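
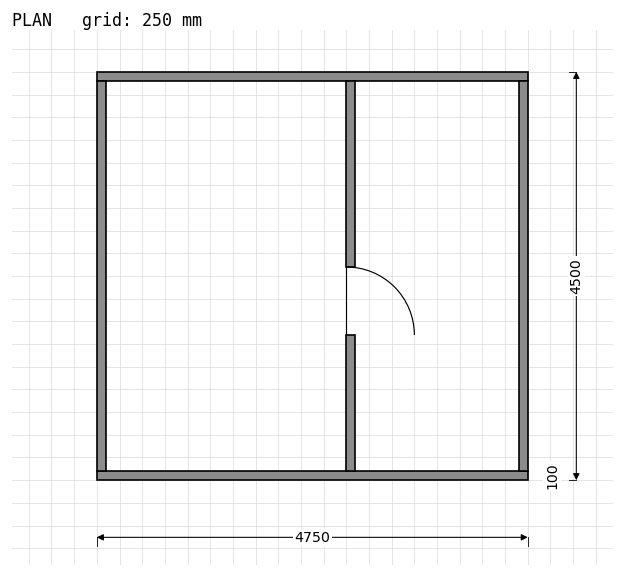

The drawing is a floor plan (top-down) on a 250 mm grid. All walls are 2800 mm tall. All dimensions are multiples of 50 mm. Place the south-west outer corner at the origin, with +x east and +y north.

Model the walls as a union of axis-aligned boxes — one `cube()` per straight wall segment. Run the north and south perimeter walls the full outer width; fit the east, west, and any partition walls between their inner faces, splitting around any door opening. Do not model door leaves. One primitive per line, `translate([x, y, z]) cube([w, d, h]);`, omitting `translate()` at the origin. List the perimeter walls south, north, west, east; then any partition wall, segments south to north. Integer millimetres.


cube([4750, 100, 2800]);
translate([0, 4400, 0]) cube([4750, 100, 2800]);
translate([0, 100, 0]) cube([100, 4300, 2800]);
translate([4650, 100, 0]) cube([100, 4300, 2800]);
translate([2750, 100, 0]) cube([100, 1500, 2800]);
translate([2750, 2350, 0]) cube([100, 2050, 2800]);


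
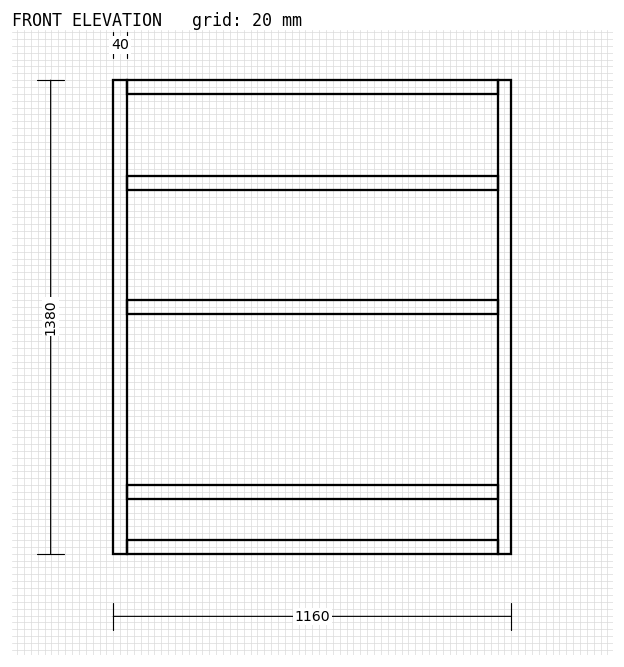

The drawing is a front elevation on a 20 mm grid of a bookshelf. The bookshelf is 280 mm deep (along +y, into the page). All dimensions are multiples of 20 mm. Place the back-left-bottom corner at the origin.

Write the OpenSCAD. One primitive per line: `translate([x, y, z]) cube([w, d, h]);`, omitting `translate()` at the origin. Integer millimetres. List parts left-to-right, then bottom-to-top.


cube([40, 280, 1380]);
translate([40, 0, 0]) cube([1080, 280, 40]);
translate([40, 0, 160]) cube([1080, 280, 40]);
translate([40, 0, 700]) cube([1080, 280, 40]);
translate([40, 0, 1060]) cube([1080, 280, 40]);
translate([40, 0, 1340]) cube([1080, 280, 40]);
translate([1120, 0, 0]) cube([40, 280, 1380]);


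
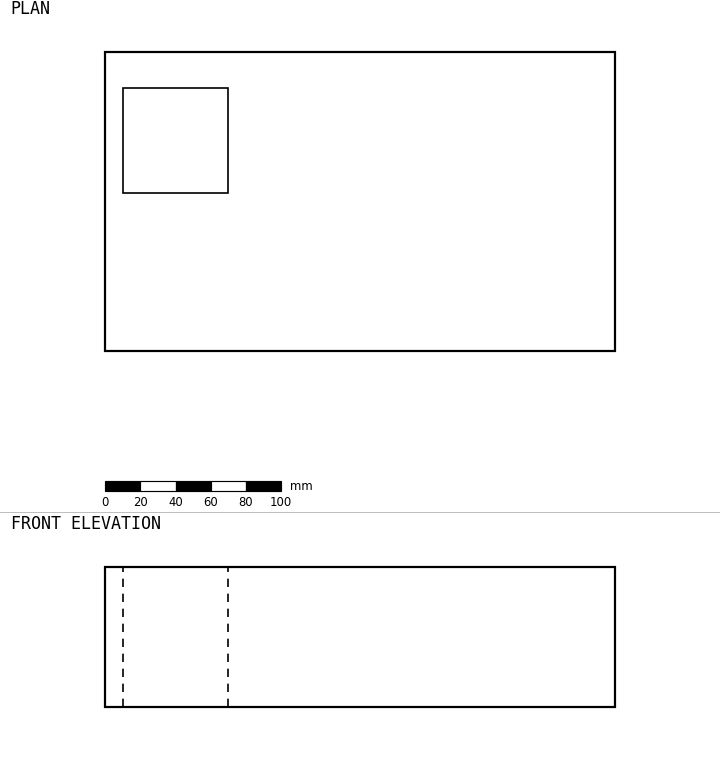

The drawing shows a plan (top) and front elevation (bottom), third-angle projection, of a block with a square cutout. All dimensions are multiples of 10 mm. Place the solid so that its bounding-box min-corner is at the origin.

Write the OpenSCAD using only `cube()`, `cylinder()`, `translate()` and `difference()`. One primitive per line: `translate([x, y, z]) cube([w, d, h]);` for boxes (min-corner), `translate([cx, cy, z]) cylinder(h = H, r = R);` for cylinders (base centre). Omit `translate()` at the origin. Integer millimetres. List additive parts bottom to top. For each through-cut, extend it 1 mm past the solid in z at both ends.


difference() {
  cube([290, 170, 80]);
  translate([10, 90, -1]) cube([60, 60, 82]);
}


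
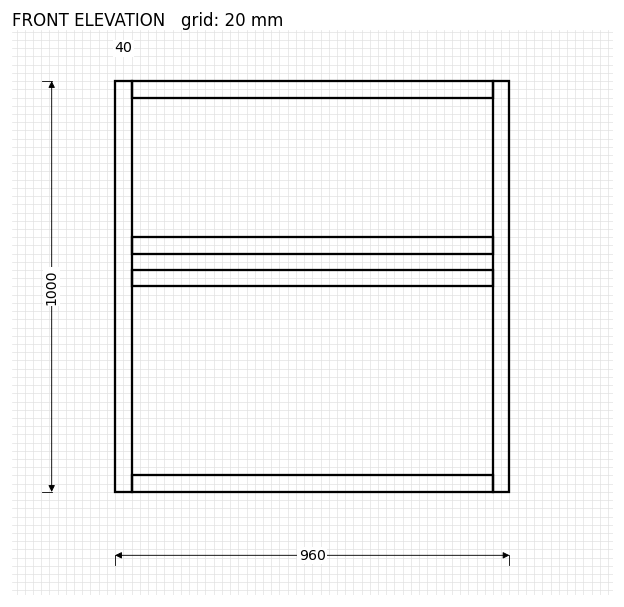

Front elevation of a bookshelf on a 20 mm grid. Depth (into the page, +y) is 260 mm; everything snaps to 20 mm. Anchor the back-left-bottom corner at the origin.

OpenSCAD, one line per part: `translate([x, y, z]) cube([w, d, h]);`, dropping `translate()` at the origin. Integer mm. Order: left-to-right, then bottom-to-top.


cube([40, 260, 1000]);
translate([40, 0, 0]) cube([880, 260, 40]);
translate([40, 0, 500]) cube([880, 260, 40]);
translate([40, 0, 580]) cube([880, 260, 40]);
translate([40, 0, 960]) cube([880, 260, 40]);
translate([920, 0, 0]) cube([40, 260, 1000]);


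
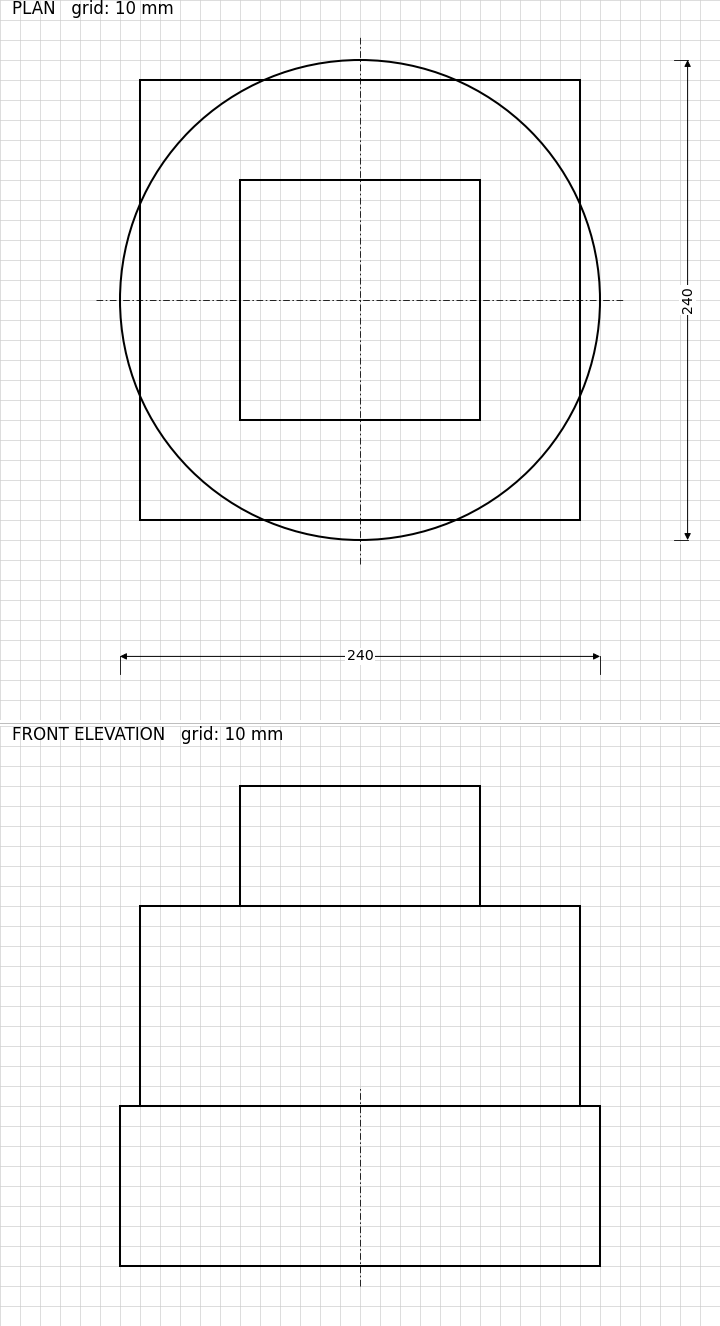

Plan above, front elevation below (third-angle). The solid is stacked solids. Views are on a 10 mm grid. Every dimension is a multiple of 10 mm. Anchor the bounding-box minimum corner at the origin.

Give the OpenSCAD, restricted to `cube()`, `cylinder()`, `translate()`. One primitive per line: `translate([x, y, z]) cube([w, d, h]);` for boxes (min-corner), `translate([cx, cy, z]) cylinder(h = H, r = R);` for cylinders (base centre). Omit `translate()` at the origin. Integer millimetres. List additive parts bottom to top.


translate([120, 120, 0]) cylinder(h = 80, r = 120);
translate([10, 10, 80]) cube([220, 220, 100]);
translate([60, 60, 180]) cube([120, 120, 60]);


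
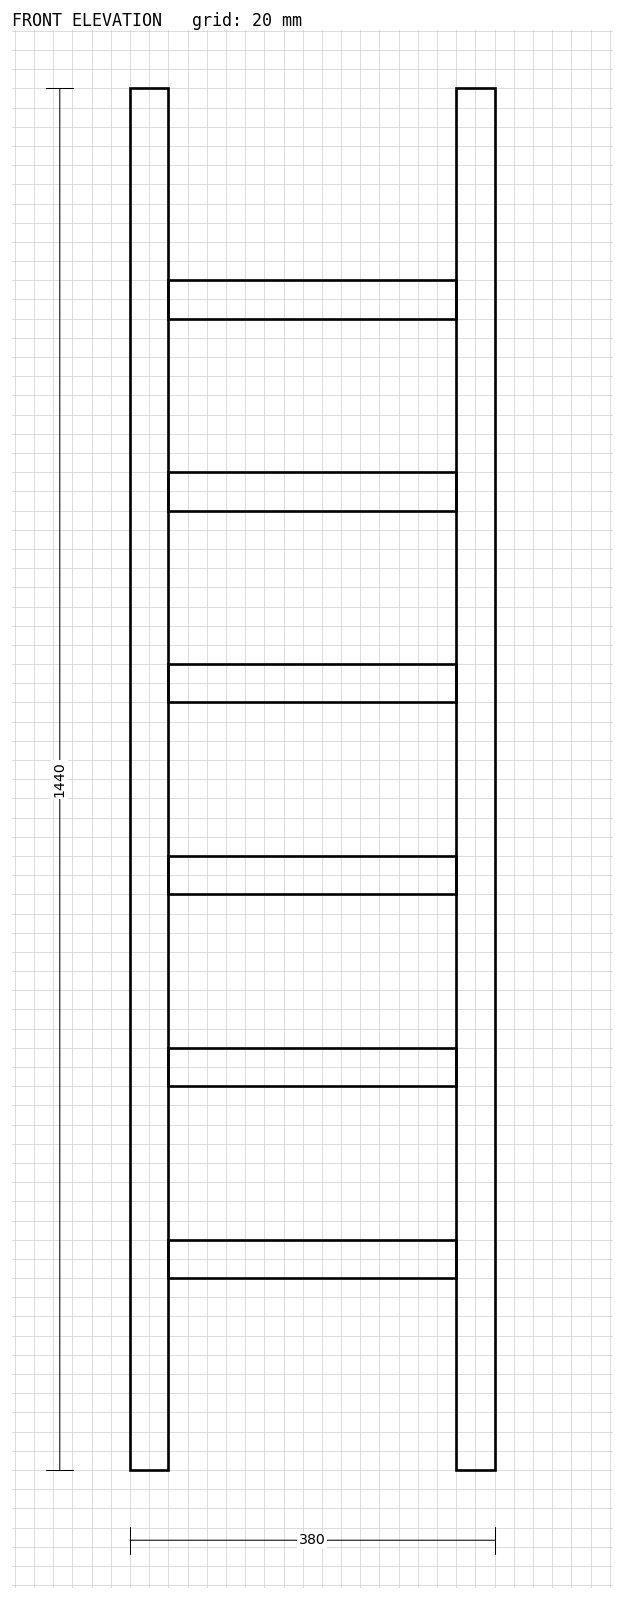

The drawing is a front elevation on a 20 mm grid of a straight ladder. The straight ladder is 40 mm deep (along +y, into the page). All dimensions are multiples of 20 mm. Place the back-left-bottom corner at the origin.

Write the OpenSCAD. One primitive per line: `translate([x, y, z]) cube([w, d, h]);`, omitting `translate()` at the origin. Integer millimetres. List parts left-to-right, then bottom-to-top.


cube([40, 40, 1440]);
translate([40, 0, 200]) cube([300, 40, 40]);
translate([40, 0, 400]) cube([300, 40, 40]);
translate([40, 0, 600]) cube([300, 40, 40]);
translate([40, 0, 800]) cube([300, 40, 40]);
translate([40, 0, 1000]) cube([300, 40, 40]);
translate([40, 0, 1200]) cube([300, 40, 40]);
translate([340, 0, 0]) cube([40, 40, 1440]);


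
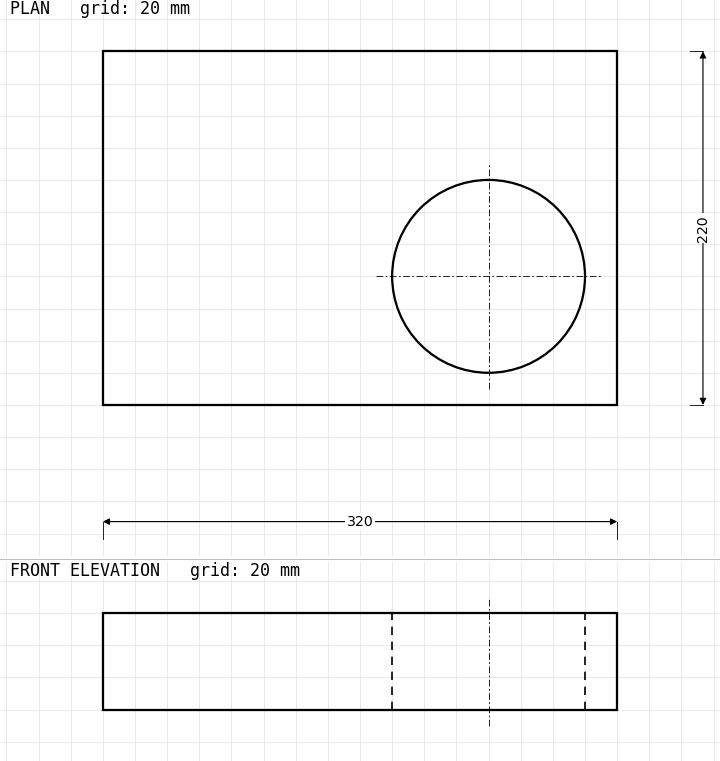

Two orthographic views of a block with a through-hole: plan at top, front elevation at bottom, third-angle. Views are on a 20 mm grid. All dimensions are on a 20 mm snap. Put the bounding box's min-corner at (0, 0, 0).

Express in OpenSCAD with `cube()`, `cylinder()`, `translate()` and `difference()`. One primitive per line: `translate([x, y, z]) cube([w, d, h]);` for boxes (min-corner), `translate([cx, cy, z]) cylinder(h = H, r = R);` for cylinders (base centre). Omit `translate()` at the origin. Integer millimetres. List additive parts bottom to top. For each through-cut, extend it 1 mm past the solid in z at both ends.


difference() {
  cube([320, 220, 60]);
  translate([240, 80, -1]) cylinder(h = 62, r = 60);
}


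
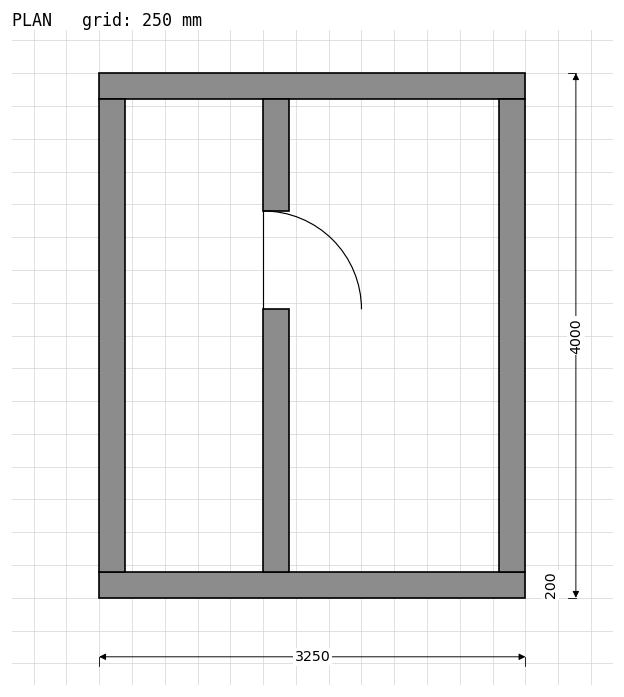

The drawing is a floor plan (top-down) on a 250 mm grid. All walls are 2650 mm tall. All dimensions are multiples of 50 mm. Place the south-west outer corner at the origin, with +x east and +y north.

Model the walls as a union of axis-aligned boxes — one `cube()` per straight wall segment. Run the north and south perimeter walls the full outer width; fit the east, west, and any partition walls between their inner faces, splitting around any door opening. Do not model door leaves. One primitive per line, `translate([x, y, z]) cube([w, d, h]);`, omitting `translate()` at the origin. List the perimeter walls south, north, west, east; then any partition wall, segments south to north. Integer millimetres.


cube([3250, 200, 2650]);
translate([0, 3800, 0]) cube([3250, 200, 2650]);
translate([0, 200, 0]) cube([200, 3600, 2650]);
translate([3050, 200, 0]) cube([200, 3600, 2650]);
translate([1250, 200, 0]) cube([200, 2000, 2650]);
translate([1250, 2950, 0]) cube([200, 850, 2650]);


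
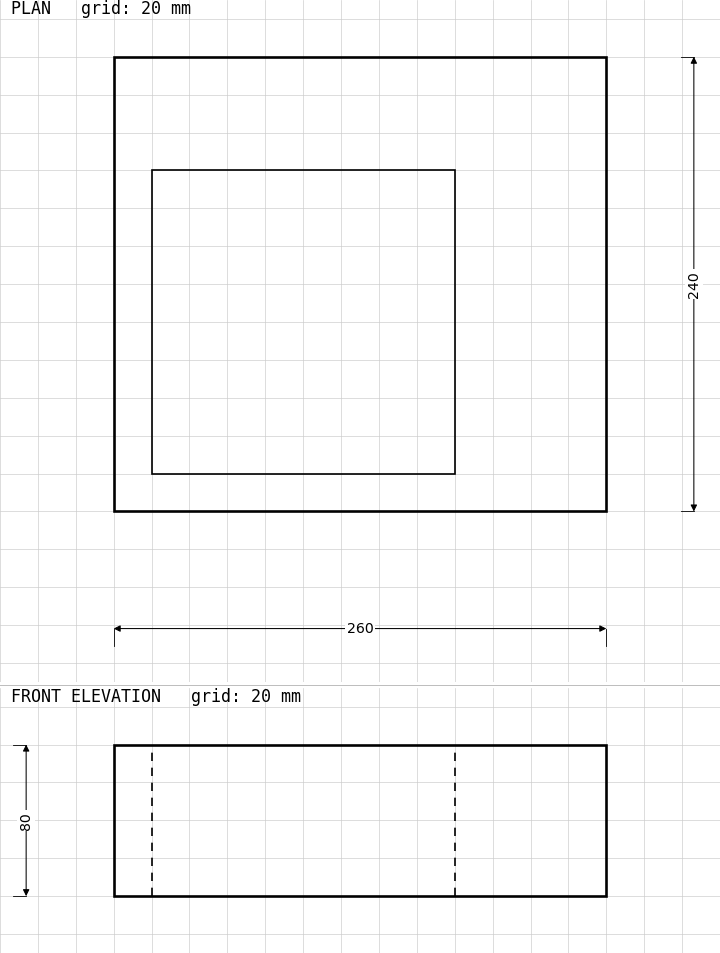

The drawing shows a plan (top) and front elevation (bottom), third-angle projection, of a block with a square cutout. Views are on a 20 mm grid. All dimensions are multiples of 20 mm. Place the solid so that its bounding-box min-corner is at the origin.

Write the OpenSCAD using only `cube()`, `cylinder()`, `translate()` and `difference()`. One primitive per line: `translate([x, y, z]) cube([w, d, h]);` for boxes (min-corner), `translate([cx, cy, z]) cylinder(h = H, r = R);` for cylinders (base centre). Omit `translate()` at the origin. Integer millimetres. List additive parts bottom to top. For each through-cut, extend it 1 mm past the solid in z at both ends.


difference() {
  cube([260, 240, 80]);
  translate([20, 20, -1]) cube([160, 160, 82]);
}


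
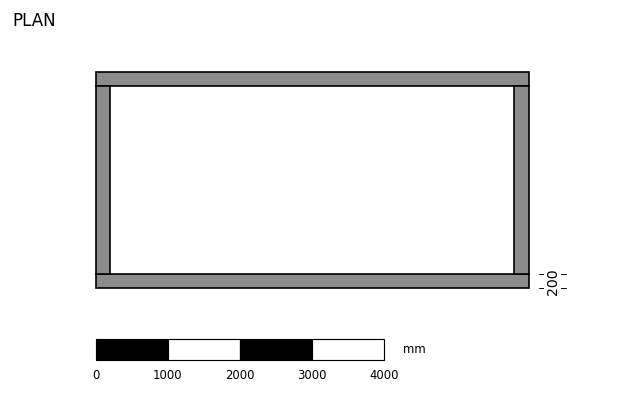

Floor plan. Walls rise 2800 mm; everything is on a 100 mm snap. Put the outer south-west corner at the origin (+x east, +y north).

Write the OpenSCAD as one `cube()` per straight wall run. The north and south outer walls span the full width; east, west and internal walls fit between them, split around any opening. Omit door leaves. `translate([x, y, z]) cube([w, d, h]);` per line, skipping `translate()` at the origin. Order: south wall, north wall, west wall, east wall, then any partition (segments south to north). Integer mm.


cube([6000, 200, 2800]);
translate([0, 2800, 0]) cube([6000, 200, 2800]);
translate([0, 200, 0]) cube([200, 2600, 2800]);
translate([5800, 200, 0]) cube([200, 2600, 2800]);


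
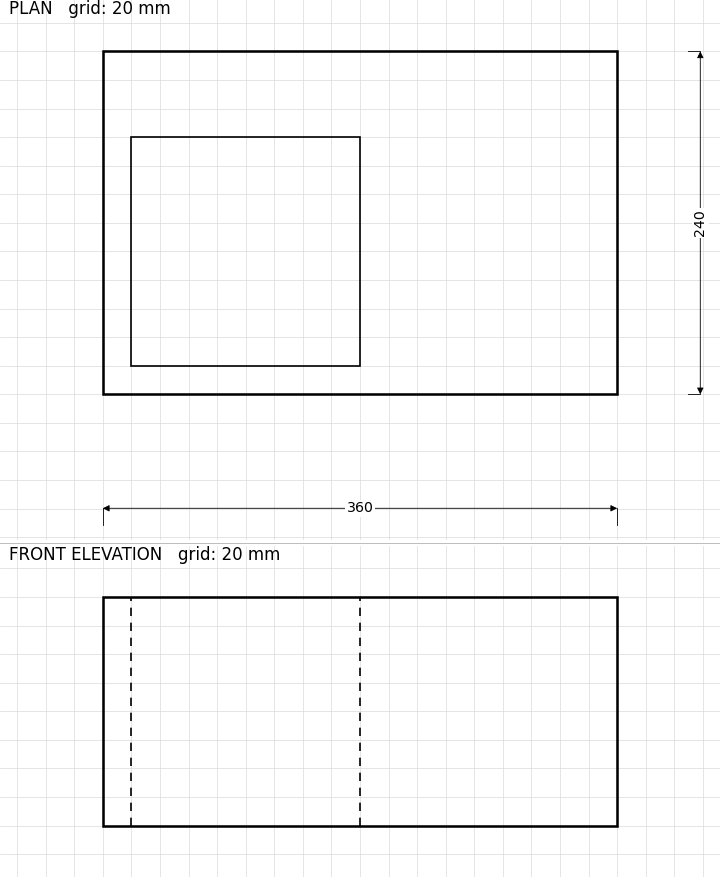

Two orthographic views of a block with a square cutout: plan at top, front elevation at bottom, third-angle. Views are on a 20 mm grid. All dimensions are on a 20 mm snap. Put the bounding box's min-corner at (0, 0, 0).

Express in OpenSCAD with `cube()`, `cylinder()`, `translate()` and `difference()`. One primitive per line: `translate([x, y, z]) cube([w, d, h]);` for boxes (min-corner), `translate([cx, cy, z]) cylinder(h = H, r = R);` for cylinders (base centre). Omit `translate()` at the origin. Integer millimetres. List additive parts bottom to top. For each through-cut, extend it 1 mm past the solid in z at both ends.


difference() {
  cube([360, 240, 160]);
  translate([20, 20, -1]) cube([160, 160, 162]);
}


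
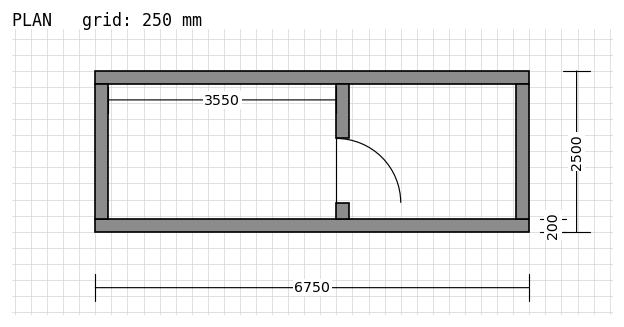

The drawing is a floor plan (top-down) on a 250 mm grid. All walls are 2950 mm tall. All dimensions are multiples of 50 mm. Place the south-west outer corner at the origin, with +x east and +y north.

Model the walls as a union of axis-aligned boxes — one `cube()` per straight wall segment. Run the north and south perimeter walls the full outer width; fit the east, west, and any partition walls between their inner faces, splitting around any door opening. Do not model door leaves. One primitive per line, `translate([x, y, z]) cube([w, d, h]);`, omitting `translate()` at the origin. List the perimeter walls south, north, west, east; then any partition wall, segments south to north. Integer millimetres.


cube([6750, 200, 2950]);
translate([0, 2300, 0]) cube([6750, 200, 2950]);
translate([0, 200, 0]) cube([200, 2100, 2950]);
translate([6550, 200, 0]) cube([200, 2100, 2950]);
translate([3750, 200, 0]) cube([200, 250, 2950]);
translate([3750, 1450, 0]) cube([200, 850, 2950]);


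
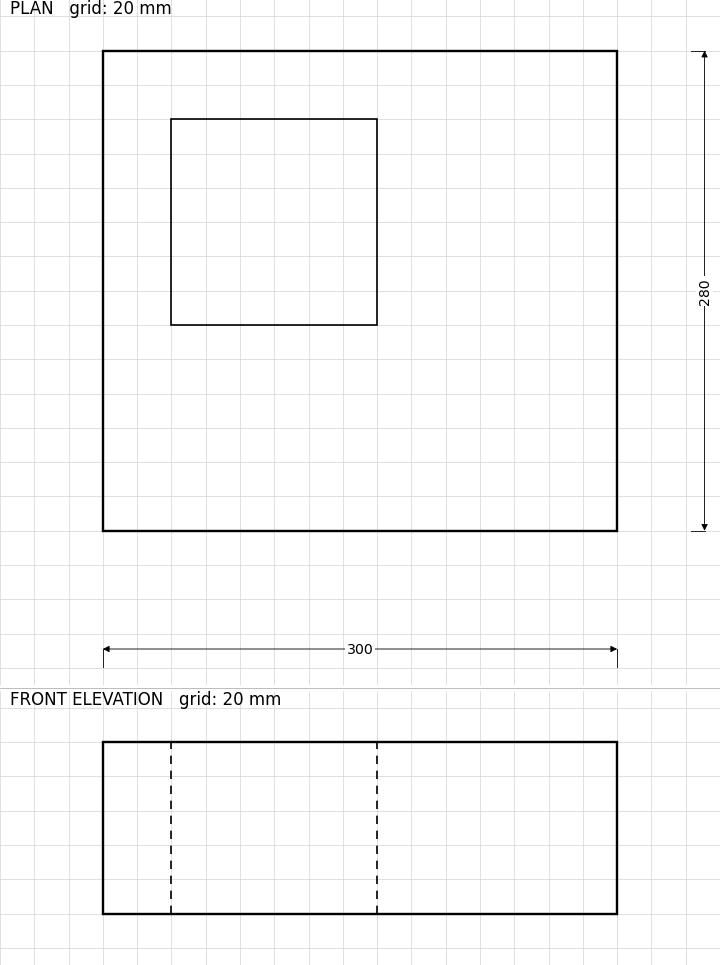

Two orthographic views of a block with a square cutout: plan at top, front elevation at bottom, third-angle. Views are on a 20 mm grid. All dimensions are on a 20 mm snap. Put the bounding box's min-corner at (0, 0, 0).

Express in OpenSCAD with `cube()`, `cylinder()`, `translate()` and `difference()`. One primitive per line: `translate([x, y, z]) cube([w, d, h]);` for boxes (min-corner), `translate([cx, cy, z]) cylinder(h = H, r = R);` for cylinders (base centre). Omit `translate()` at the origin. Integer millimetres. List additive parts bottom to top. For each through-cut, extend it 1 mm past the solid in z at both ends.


difference() {
  cube([300, 280, 100]);
  translate([40, 120, -1]) cube([120, 120, 102]);
}


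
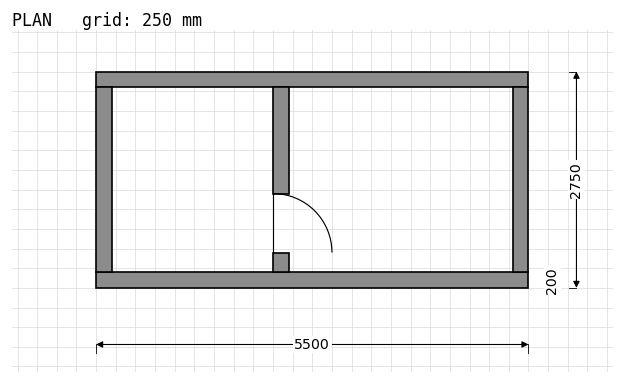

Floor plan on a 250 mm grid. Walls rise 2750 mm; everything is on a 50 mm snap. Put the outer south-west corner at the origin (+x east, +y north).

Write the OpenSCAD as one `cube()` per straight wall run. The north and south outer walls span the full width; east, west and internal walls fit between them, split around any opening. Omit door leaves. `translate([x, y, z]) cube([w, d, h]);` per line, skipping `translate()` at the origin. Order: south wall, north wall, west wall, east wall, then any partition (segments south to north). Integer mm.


cube([5500, 200, 2750]);
translate([0, 2550, 0]) cube([5500, 200, 2750]);
translate([0, 200, 0]) cube([200, 2350, 2750]);
translate([5300, 200, 0]) cube([200, 2350, 2750]);
translate([2250, 200, 0]) cube([200, 250, 2750]);
translate([2250, 1200, 0]) cube([200, 1350, 2750]);


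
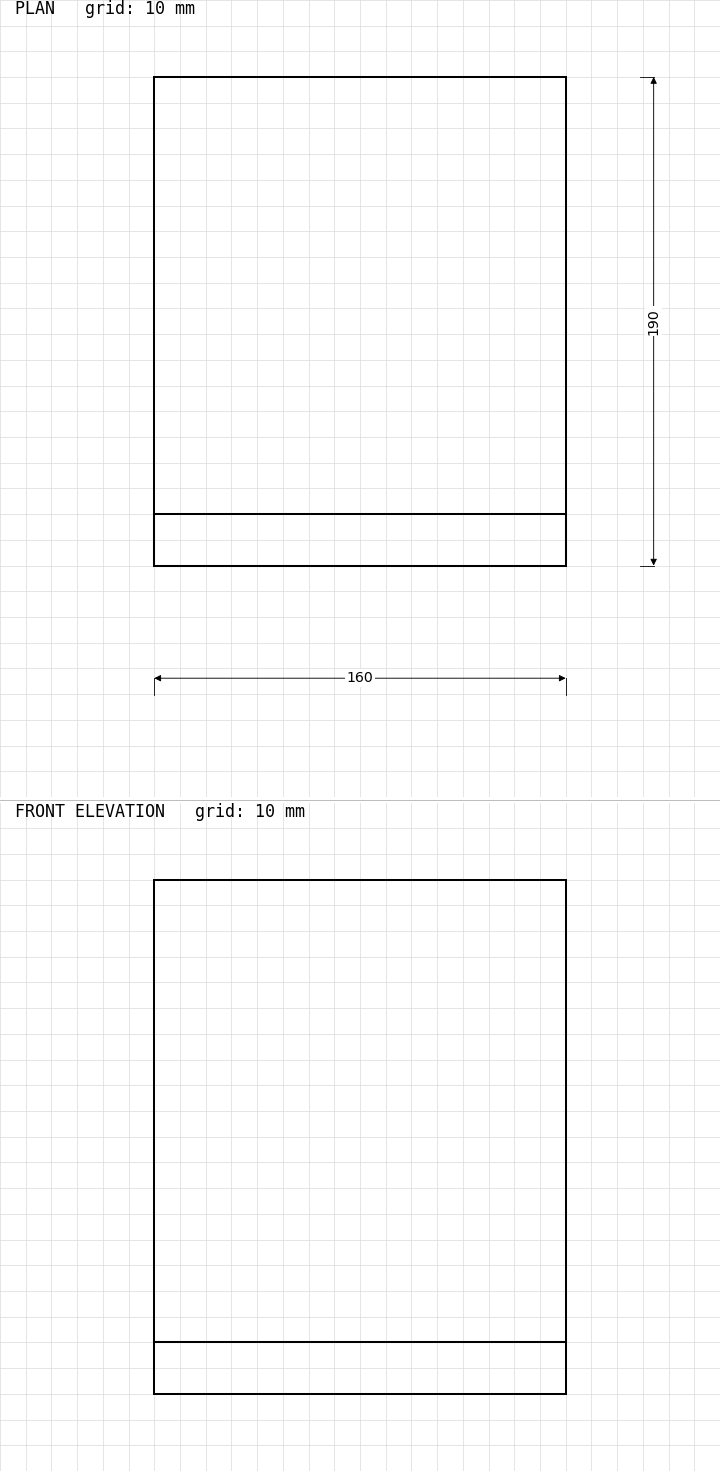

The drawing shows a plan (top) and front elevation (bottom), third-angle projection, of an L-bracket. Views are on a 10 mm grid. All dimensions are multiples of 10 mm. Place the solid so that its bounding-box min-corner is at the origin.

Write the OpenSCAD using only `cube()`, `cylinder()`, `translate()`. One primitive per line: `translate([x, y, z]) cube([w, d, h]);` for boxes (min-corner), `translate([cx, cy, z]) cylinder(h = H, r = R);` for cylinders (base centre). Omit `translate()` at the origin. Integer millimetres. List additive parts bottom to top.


cube([160, 190, 20]);
translate([0, 0, 20]) cube([160, 20, 180]);


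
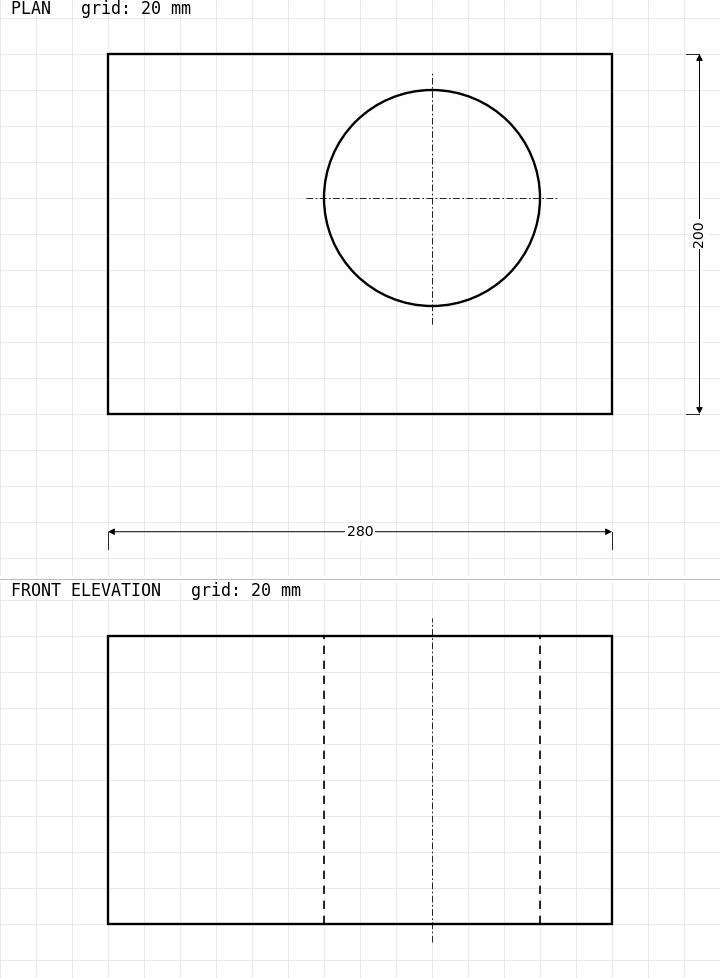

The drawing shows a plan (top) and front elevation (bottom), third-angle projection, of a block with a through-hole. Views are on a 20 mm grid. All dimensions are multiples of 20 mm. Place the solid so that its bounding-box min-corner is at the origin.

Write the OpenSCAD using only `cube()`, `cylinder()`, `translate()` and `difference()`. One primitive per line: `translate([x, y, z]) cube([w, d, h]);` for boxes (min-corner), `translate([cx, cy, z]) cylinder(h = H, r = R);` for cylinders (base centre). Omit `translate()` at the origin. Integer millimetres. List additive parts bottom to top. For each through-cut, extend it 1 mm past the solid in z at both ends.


difference() {
  cube([280, 200, 160]);
  translate([180, 120, -1]) cylinder(h = 162, r = 60);
}


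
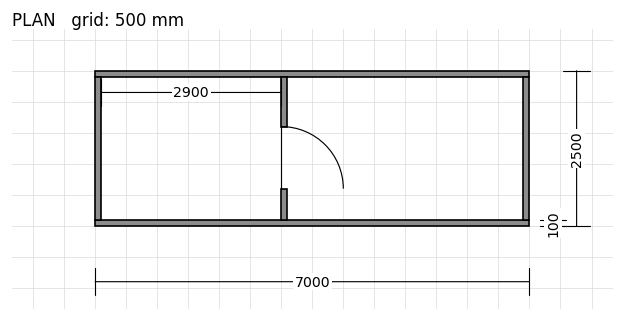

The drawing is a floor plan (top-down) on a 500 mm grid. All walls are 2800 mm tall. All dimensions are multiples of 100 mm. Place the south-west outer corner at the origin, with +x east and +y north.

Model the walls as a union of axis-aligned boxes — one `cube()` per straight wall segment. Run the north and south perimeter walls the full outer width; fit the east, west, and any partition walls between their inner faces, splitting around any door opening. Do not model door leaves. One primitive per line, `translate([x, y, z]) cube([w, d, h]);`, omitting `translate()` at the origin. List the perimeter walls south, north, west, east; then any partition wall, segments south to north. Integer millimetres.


cube([7000, 100, 2800]);
translate([0, 2400, 0]) cube([7000, 100, 2800]);
translate([0, 100, 0]) cube([100, 2300, 2800]);
translate([6900, 100, 0]) cube([100, 2300, 2800]);
translate([3000, 100, 0]) cube([100, 500, 2800]);
translate([3000, 1600, 0]) cube([100, 800, 2800]);


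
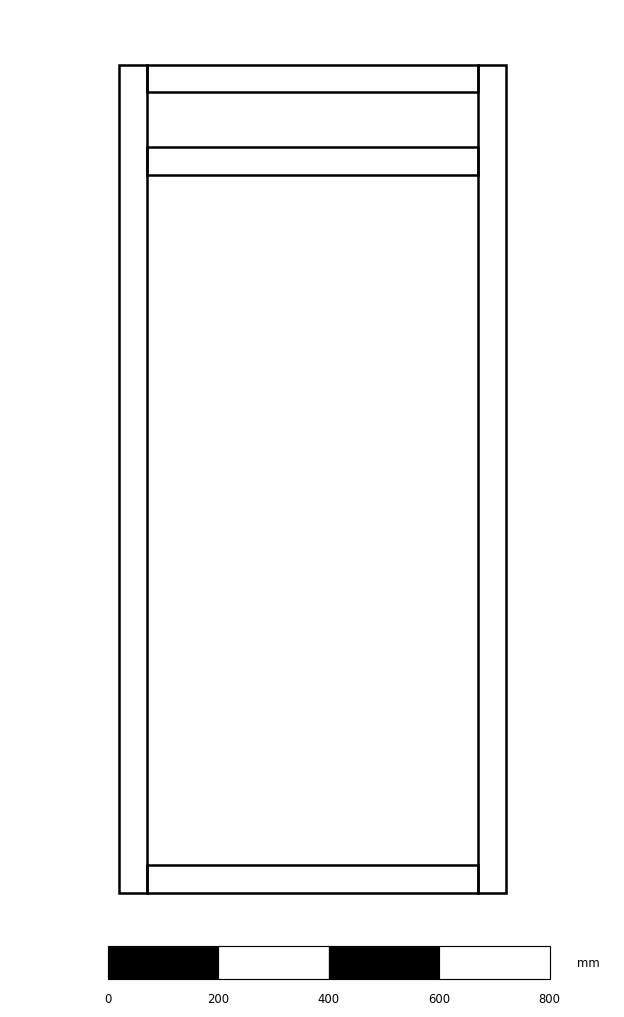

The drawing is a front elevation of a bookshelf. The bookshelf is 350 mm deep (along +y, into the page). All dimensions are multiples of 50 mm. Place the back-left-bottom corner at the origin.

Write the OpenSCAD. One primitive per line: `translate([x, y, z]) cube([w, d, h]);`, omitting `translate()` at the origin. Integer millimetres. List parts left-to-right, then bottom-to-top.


cube([50, 350, 1500]);
translate([50, 0, 0]) cube([600, 350, 50]);
translate([50, 0, 1300]) cube([600, 350, 50]);
translate([50, 0, 1450]) cube([600, 350, 50]);
translate([650, 0, 0]) cube([50, 350, 1500]);


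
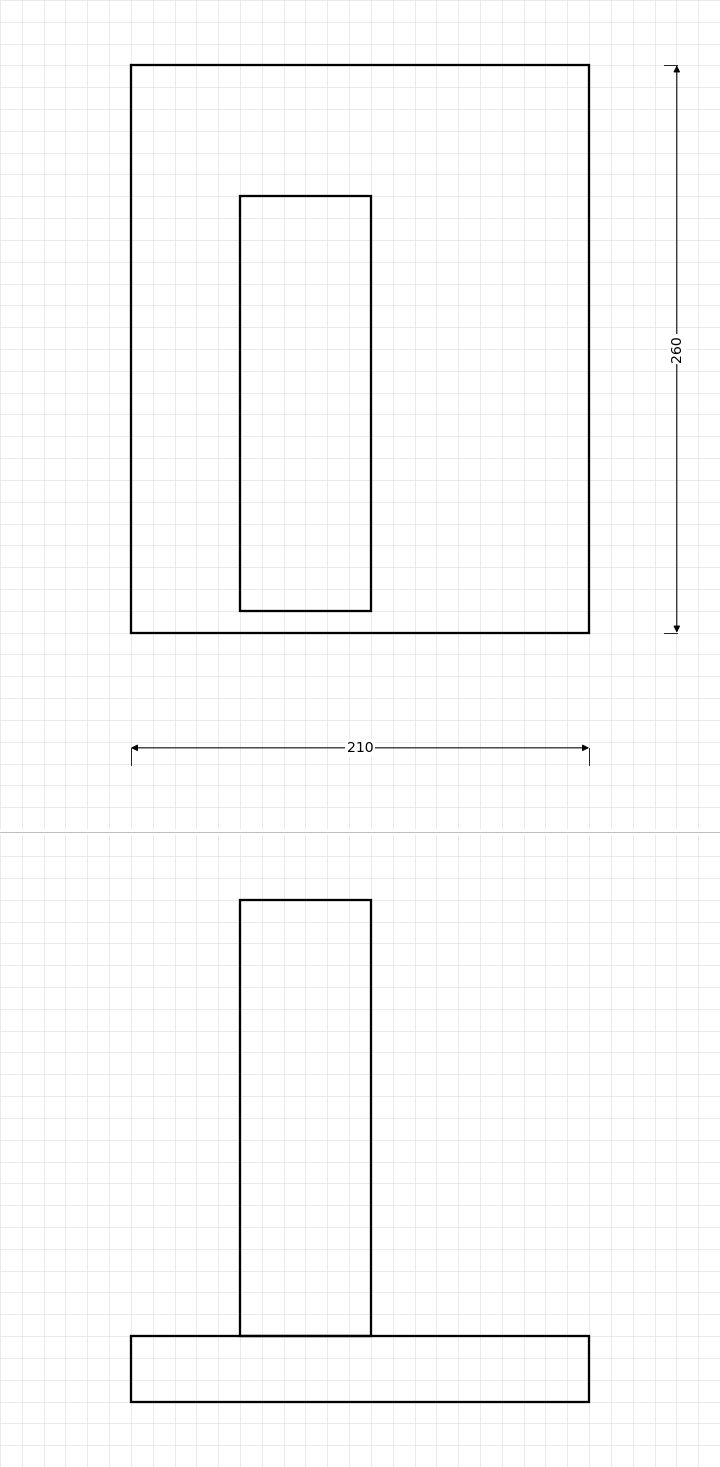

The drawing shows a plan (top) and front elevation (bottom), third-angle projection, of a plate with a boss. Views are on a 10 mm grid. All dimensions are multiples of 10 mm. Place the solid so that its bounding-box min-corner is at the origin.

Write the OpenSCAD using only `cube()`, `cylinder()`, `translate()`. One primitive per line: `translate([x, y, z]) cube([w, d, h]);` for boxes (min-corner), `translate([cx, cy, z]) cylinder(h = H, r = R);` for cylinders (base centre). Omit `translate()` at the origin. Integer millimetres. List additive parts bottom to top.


cube([210, 260, 30]);
translate([50, 10, 30]) cube([60, 190, 200]);


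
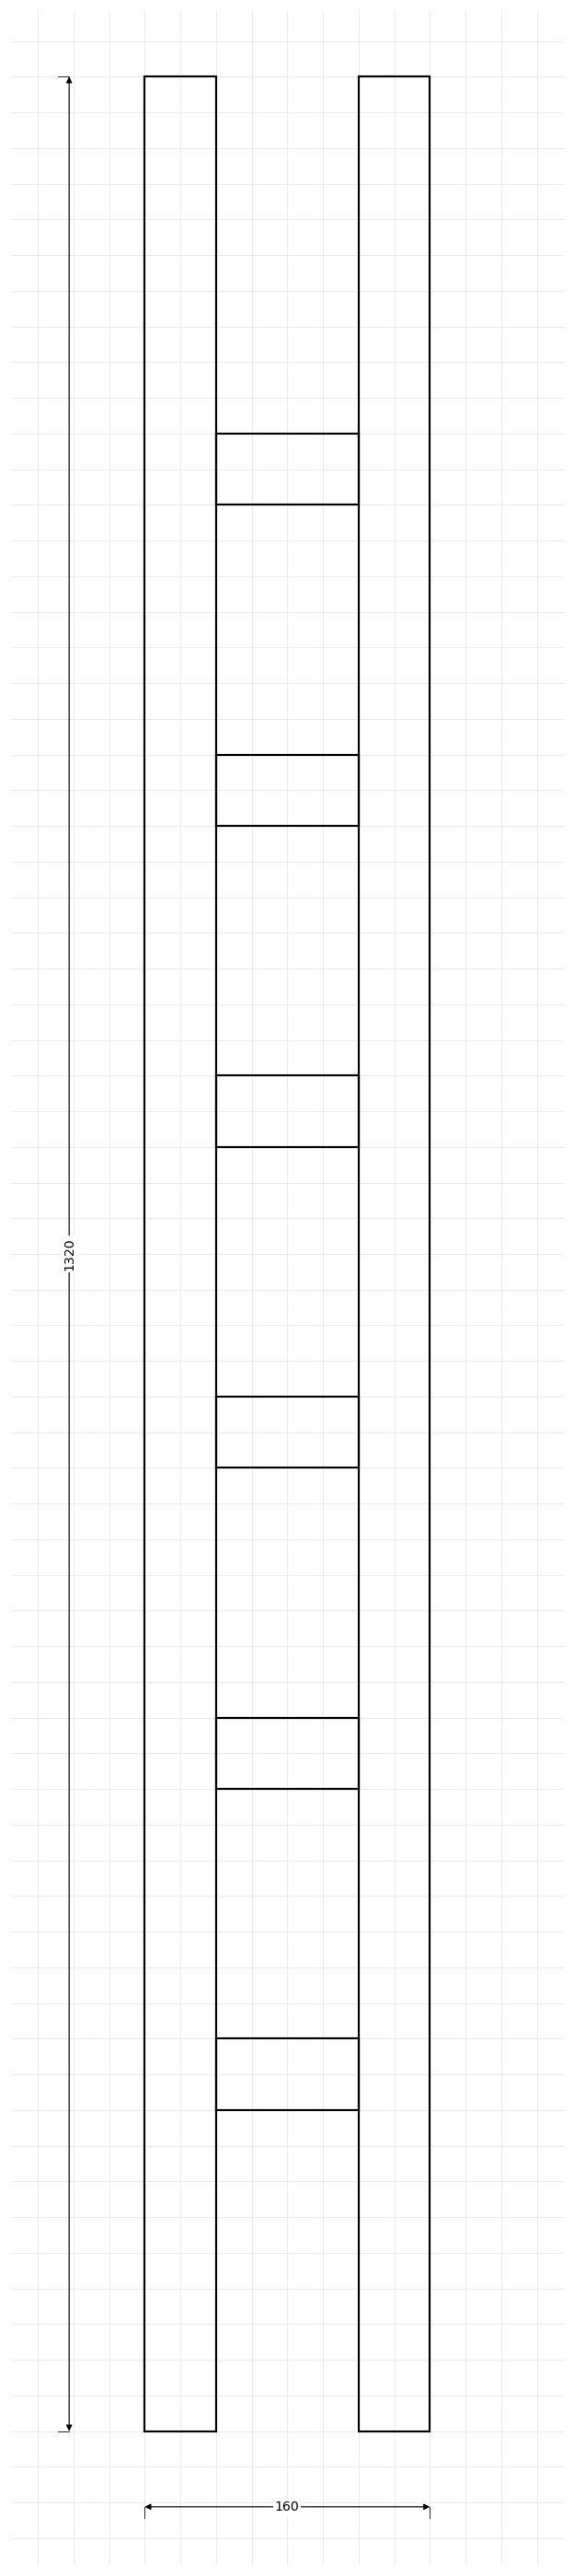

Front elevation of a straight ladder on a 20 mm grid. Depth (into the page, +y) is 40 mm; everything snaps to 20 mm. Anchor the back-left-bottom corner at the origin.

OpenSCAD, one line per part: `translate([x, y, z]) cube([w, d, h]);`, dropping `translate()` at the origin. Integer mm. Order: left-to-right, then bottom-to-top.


cube([40, 40, 1320]);
translate([40, 0, 180]) cube([80, 40, 40]);
translate([40, 0, 360]) cube([80, 40, 40]);
translate([40, 0, 540]) cube([80, 40, 40]);
translate([40, 0, 720]) cube([80, 40, 40]);
translate([40, 0, 900]) cube([80, 40, 40]);
translate([40, 0, 1080]) cube([80, 40, 40]);
translate([120, 0, 0]) cube([40, 40, 1320]);


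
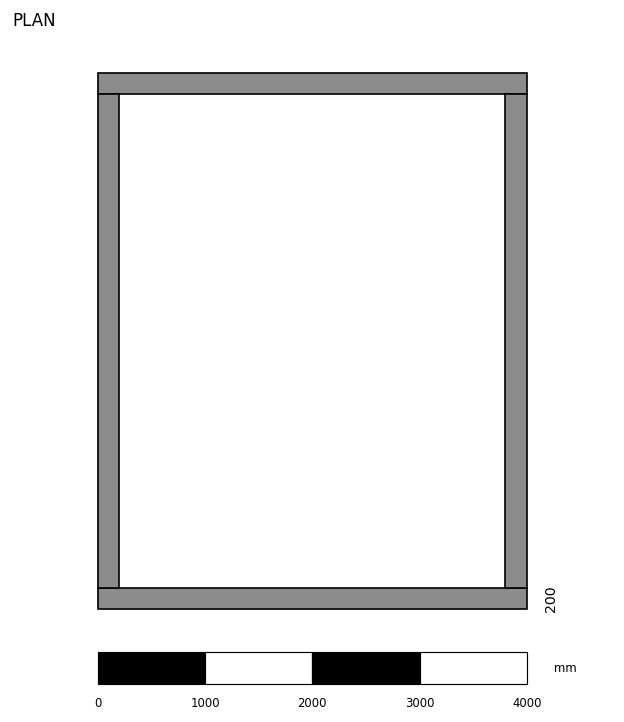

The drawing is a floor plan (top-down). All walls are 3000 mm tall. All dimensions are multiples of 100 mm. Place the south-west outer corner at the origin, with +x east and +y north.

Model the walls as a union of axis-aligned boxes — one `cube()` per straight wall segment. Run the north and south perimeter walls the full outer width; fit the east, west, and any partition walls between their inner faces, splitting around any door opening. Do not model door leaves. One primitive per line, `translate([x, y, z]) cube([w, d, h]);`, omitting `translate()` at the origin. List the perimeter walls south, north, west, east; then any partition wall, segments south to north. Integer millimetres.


cube([4000, 200, 3000]);
translate([0, 4800, 0]) cube([4000, 200, 3000]);
translate([0, 200, 0]) cube([200, 4600, 3000]);
translate([3800, 200, 0]) cube([200, 4600, 3000]);


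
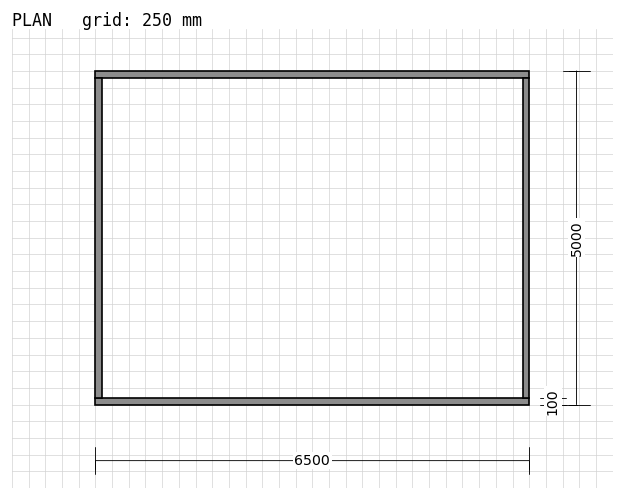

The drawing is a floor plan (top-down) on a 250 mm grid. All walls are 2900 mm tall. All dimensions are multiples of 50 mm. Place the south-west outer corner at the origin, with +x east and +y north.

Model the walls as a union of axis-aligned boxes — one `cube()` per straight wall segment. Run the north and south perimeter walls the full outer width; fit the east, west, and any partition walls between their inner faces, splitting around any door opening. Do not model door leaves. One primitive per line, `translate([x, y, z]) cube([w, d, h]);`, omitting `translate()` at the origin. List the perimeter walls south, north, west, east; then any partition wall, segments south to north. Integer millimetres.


cube([6500, 100, 2900]);
translate([0, 4900, 0]) cube([6500, 100, 2900]);
translate([0, 100, 0]) cube([100, 4800, 2900]);
translate([6400, 100, 0]) cube([100, 4800, 2900]);


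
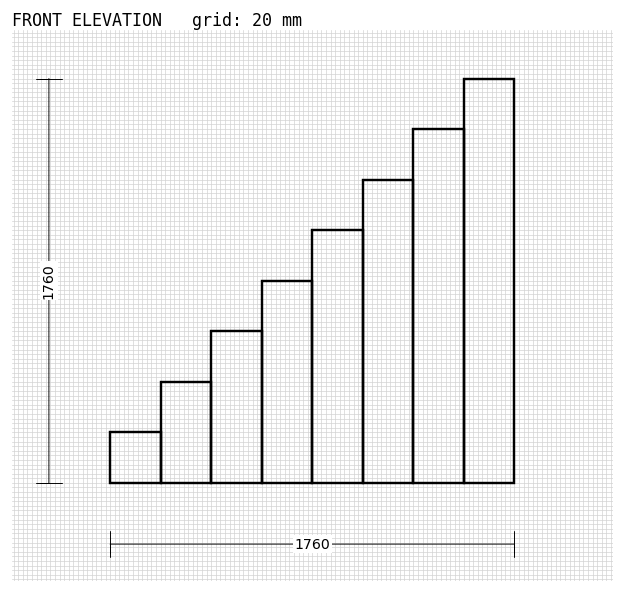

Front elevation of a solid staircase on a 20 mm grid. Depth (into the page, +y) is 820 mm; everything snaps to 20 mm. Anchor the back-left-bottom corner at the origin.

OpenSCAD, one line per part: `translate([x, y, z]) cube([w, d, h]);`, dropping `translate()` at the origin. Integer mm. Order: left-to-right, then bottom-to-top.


cube([220, 820, 220]);
translate([220, 0, 0]) cube([220, 820, 440]);
translate([440, 0, 0]) cube([220, 820, 660]);
translate([660, 0, 0]) cube([220, 820, 880]);
translate([880, 0, 0]) cube([220, 820, 1100]);
translate([1100, 0, 0]) cube([220, 820, 1320]);
translate([1320, 0, 0]) cube([220, 820, 1540]);
translate([1540, 0, 0]) cube([220, 820, 1760]);


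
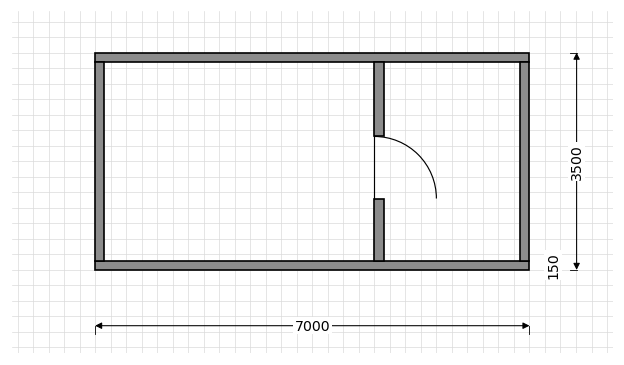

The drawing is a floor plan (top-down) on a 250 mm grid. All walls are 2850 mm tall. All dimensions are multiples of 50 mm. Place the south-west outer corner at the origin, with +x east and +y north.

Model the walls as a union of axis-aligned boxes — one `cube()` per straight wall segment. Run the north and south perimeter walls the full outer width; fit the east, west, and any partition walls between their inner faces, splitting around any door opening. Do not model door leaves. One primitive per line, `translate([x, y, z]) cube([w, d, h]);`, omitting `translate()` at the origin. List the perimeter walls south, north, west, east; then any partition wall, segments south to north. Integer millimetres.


cube([7000, 150, 2850]);
translate([0, 3350, 0]) cube([7000, 150, 2850]);
translate([0, 150, 0]) cube([150, 3200, 2850]);
translate([6850, 150, 0]) cube([150, 3200, 2850]);
translate([4500, 150, 0]) cube([150, 1000, 2850]);
translate([4500, 2150, 0]) cube([150, 1200, 2850]);


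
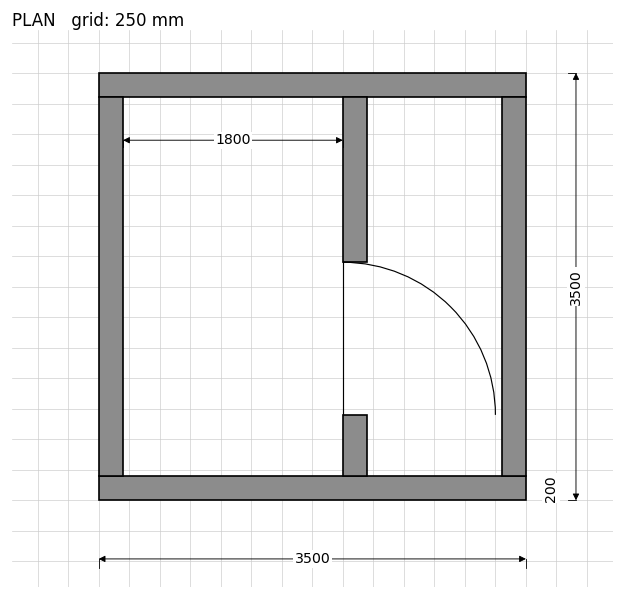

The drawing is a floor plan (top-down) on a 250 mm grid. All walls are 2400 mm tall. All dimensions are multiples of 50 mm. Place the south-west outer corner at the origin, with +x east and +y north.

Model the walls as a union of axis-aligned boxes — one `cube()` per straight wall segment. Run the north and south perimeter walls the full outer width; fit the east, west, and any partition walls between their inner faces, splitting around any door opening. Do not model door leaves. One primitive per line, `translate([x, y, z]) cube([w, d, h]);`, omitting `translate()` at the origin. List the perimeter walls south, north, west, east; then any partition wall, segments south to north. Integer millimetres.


cube([3500, 200, 2400]);
translate([0, 3300, 0]) cube([3500, 200, 2400]);
translate([0, 200, 0]) cube([200, 3100, 2400]);
translate([3300, 200, 0]) cube([200, 3100, 2400]);
translate([2000, 200, 0]) cube([200, 500, 2400]);
translate([2000, 1950, 0]) cube([200, 1350, 2400]);


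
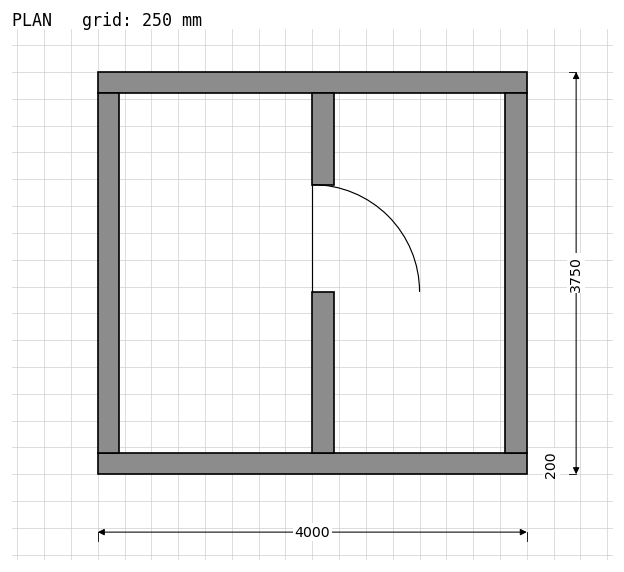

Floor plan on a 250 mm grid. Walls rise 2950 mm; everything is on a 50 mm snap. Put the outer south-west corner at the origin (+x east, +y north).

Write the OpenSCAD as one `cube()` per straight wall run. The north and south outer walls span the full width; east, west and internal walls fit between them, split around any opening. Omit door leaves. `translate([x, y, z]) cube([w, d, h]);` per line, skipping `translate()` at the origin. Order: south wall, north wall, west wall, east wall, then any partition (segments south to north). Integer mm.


cube([4000, 200, 2950]);
translate([0, 3550, 0]) cube([4000, 200, 2950]);
translate([0, 200, 0]) cube([200, 3350, 2950]);
translate([3800, 200, 0]) cube([200, 3350, 2950]);
translate([2000, 200, 0]) cube([200, 1500, 2950]);
translate([2000, 2700, 0]) cube([200, 850, 2950]);


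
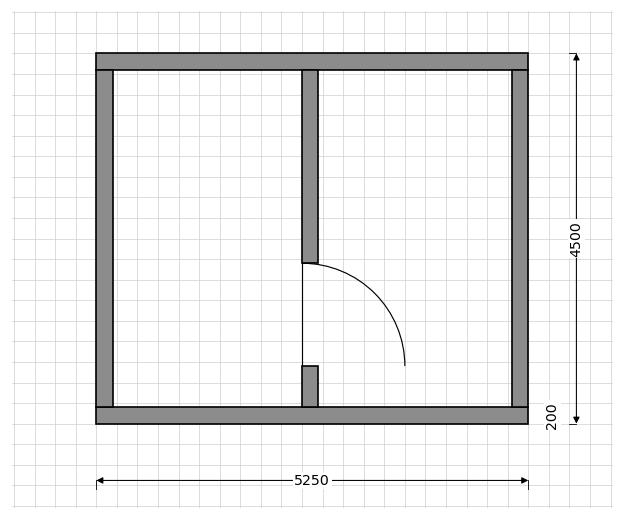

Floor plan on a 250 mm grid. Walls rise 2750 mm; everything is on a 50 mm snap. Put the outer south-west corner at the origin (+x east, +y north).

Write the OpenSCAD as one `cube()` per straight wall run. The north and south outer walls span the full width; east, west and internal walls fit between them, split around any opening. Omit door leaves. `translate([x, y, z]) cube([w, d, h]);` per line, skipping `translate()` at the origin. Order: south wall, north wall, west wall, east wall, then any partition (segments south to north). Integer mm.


cube([5250, 200, 2750]);
translate([0, 4300, 0]) cube([5250, 200, 2750]);
translate([0, 200, 0]) cube([200, 4100, 2750]);
translate([5050, 200, 0]) cube([200, 4100, 2750]);
translate([2500, 200, 0]) cube([200, 500, 2750]);
translate([2500, 1950, 0]) cube([200, 2350, 2750]);


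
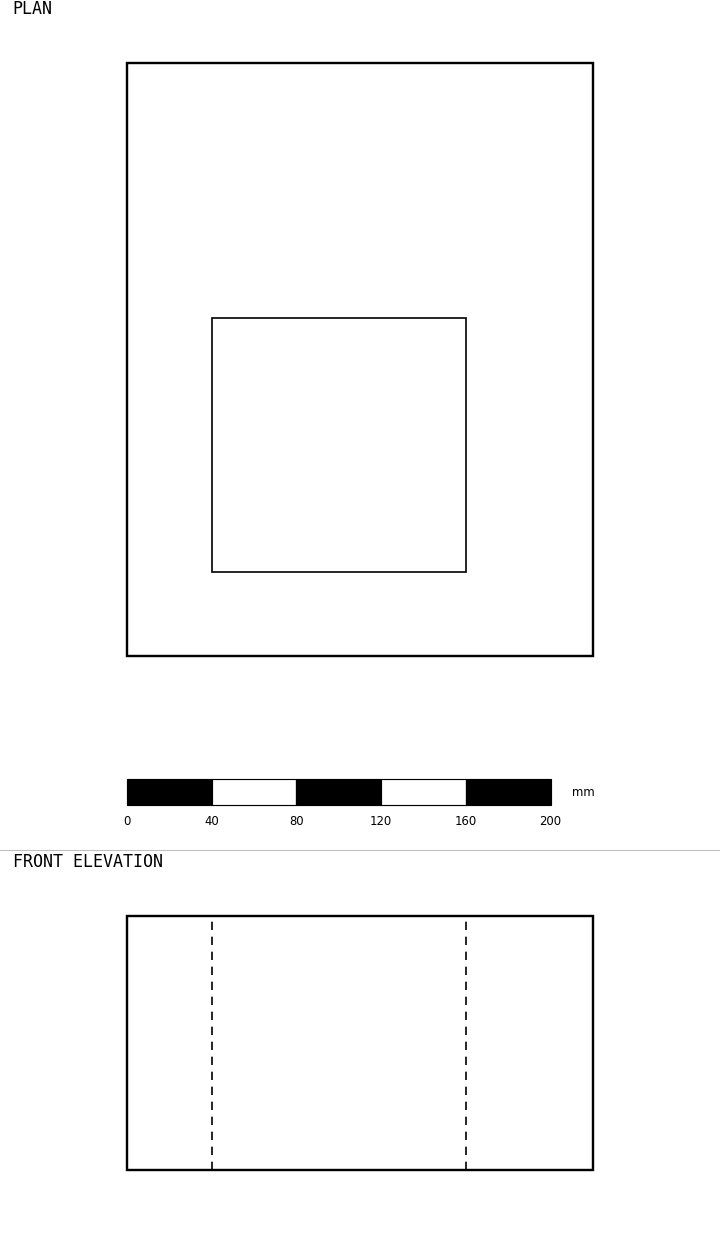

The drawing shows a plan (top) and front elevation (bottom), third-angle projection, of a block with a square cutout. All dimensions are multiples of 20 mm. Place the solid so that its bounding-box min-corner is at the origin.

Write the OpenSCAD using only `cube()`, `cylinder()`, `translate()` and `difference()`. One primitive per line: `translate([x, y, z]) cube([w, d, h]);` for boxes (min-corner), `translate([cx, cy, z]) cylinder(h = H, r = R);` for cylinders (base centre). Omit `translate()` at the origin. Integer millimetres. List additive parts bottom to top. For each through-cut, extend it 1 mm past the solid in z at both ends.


difference() {
  cube([220, 280, 120]);
  translate([40, 40, -1]) cube([120, 120, 122]);
}


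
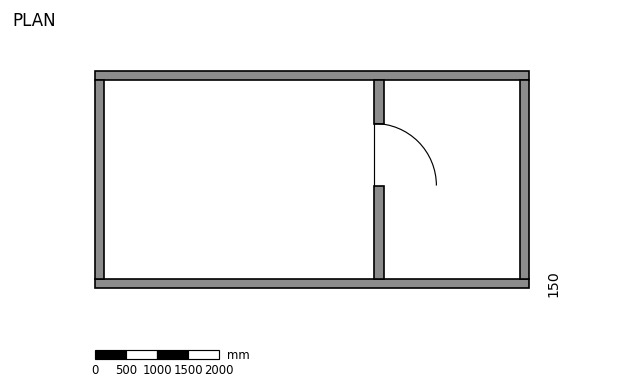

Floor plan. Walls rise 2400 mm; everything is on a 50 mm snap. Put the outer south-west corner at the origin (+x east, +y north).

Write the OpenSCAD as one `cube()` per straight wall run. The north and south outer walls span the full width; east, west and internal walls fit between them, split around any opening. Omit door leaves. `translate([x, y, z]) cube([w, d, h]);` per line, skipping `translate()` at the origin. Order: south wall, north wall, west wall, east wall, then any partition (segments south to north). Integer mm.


cube([7000, 150, 2400]);
translate([0, 3350, 0]) cube([7000, 150, 2400]);
translate([0, 150, 0]) cube([150, 3200, 2400]);
translate([6850, 150, 0]) cube([150, 3200, 2400]);
translate([4500, 150, 0]) cube([150, 1500, 2400]);
translate([4500, 2650, 0]) cube([150, 700, 2400]);


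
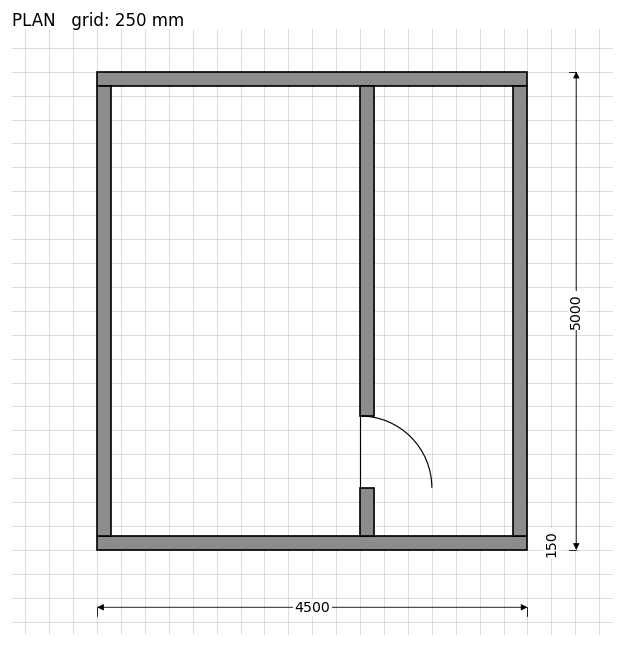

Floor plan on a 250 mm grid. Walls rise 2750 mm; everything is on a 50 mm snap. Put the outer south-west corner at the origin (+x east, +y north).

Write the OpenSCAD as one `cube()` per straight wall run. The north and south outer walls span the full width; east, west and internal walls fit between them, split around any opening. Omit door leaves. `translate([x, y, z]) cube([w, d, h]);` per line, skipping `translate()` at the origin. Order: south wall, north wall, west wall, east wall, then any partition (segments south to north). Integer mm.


cube([4500, 150, 2750]);
translate([0, 4850, 0]) cube([4500, 150, 2750]);
translate([0, 150, 0]) cube([150, 4700, 2750]);
translate([4350, 150, 0]) cube([150, 4700, 2750]);
translate([2750, 150, 0]) cube([150, 500, 2750]);
translate([2750, 1400, 0]) cube([150, 3450, 2750]);


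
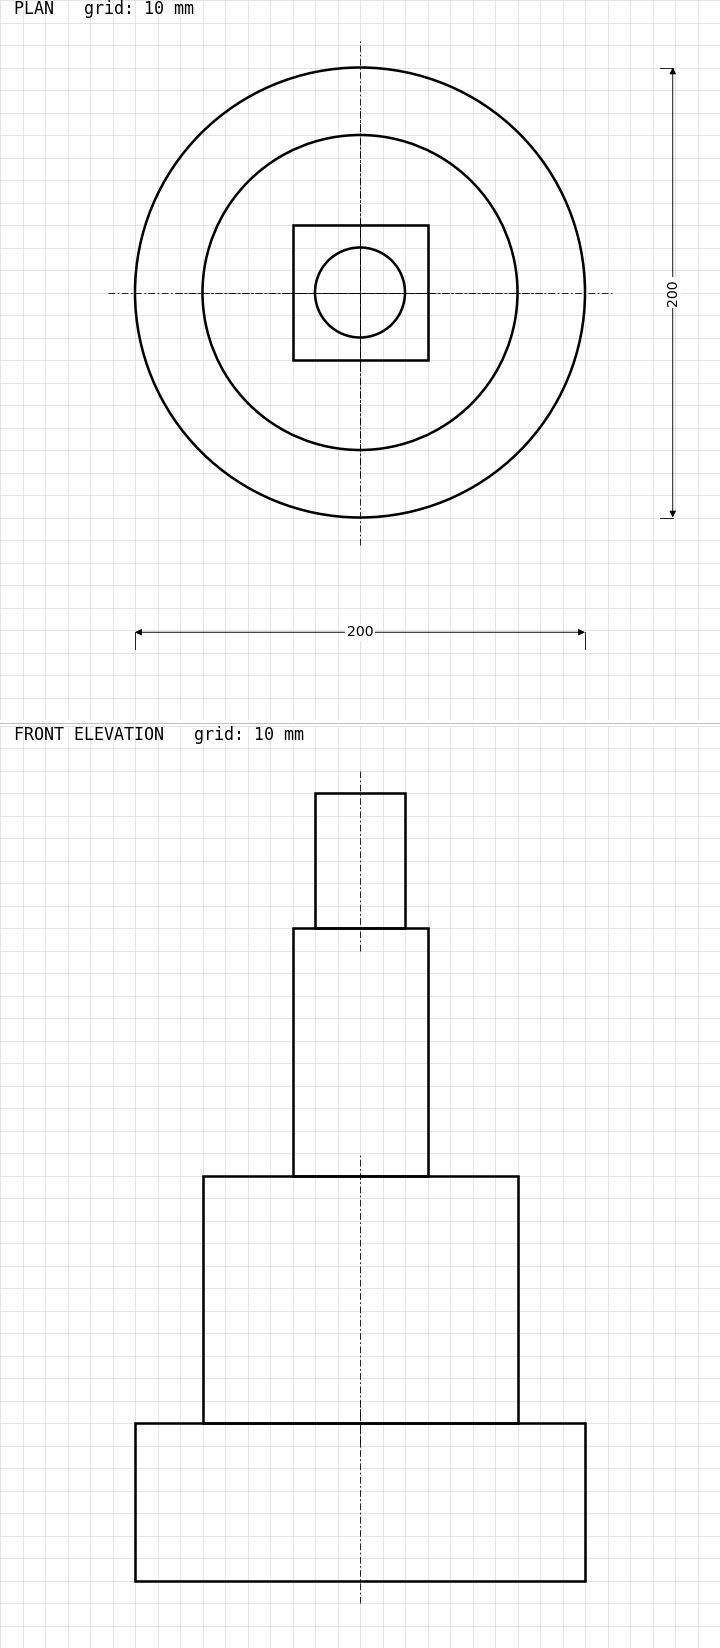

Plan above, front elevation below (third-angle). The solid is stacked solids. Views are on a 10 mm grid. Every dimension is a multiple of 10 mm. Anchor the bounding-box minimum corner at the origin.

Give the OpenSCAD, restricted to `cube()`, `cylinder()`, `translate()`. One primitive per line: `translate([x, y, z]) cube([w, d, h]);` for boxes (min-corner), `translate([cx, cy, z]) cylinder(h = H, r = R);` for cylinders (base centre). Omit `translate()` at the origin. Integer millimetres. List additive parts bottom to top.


translate([100, 100, 0]) cylinder(h = 70, r = 100);
translate([100, 100, 70]) cylinder(h = 110, r = 70);
translate([70, 70, 180]) cube([60, 60, 110]);
translate([100, 100, 290]) cylinder(h = 60, r = 20);


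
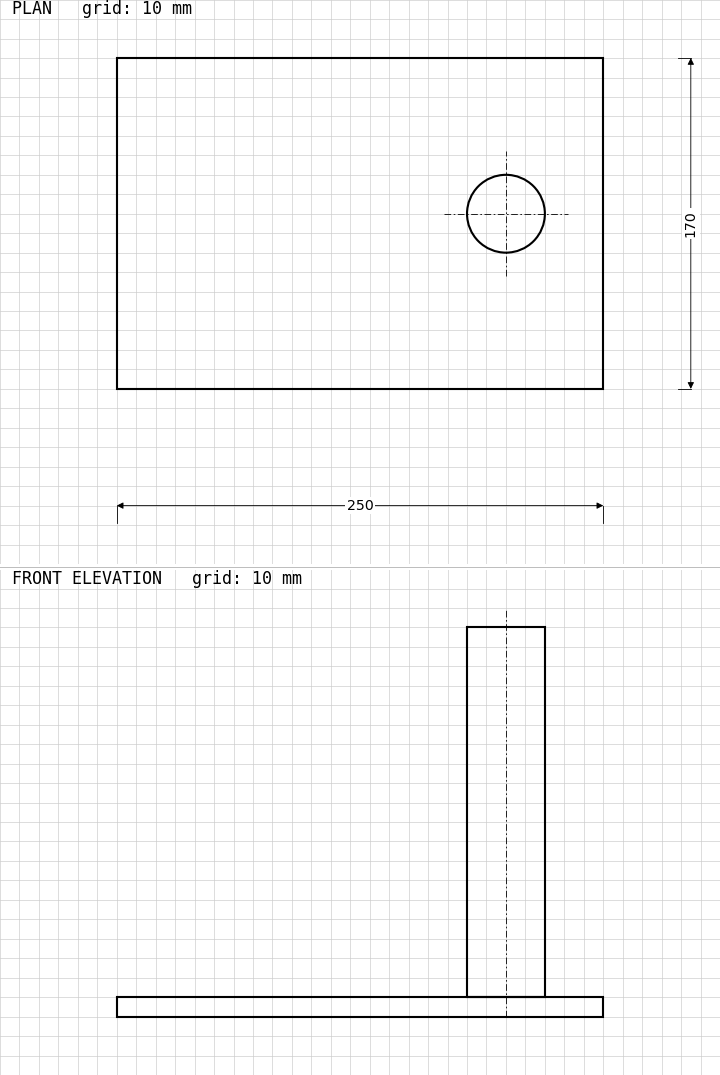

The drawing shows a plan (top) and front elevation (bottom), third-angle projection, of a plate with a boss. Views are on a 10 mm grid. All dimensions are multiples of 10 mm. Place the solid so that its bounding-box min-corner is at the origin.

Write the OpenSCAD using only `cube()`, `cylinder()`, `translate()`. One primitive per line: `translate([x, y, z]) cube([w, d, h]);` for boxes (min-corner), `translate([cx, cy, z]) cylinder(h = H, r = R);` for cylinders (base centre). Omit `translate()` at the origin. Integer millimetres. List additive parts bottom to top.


cube([250, 170, 10]);
translate([200, 90, 10]) cylinder(h = 190, r = 20);


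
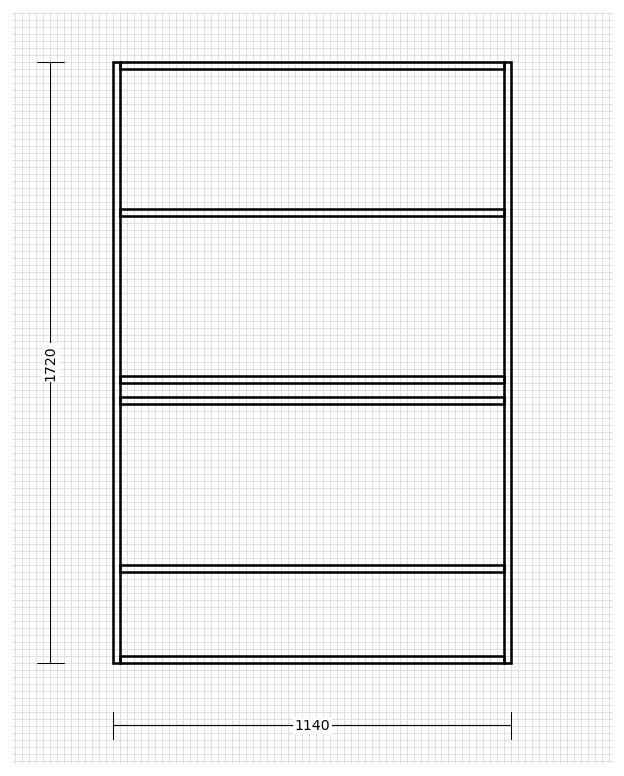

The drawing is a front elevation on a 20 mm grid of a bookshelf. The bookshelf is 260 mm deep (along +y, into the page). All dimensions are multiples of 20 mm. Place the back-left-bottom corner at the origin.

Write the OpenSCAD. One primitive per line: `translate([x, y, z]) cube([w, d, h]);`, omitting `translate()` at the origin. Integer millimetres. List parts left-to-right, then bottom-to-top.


cube([20, 260, 1720]);
translate([20, 0, 0]) cube([1100, 260, 20]);
translate([20, 0, 260]) cube([1100, 260, 20]);
translate([20, 0, 740]) cube([1100, 260, 20]);
translate([20, 0, 800]) cube([1100, 260, 20]);
translate([20, 0, 1280]) cube([1100, 260, 20]);
translate([20, 0, 1700]) cube([1100, 260, 20]);
translate([1120, 0, 0]) cube([20, 260, 1720]);


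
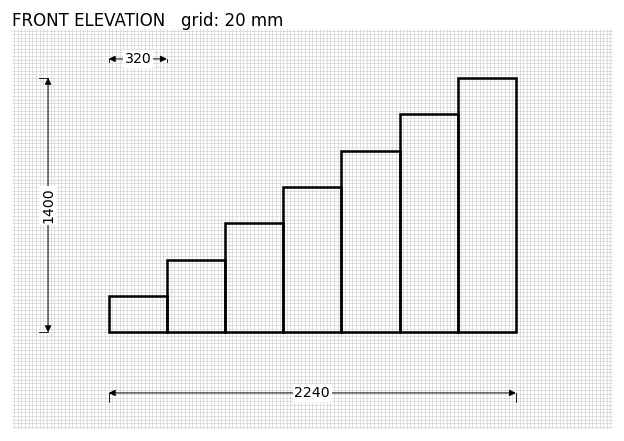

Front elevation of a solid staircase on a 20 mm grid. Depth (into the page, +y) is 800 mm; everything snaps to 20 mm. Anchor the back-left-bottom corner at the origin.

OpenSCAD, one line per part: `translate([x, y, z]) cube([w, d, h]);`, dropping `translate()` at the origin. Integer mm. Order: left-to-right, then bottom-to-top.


cube([320, 800, 200]);
translate([320, 0, 0]) cube([320, 800, 400]);
translate([640, 0, 0]) cube([320, 800, 600]);
translate([960, 0, 0]) cube([320, 800, 800]);
translate([1280, 0, 0]) cube([320, 800, 1000]);
translate([1600, 0, 0]) cube([320, 800, 1200]);
translate([1920, 0, 0]) cube([320, 800, 1400]);


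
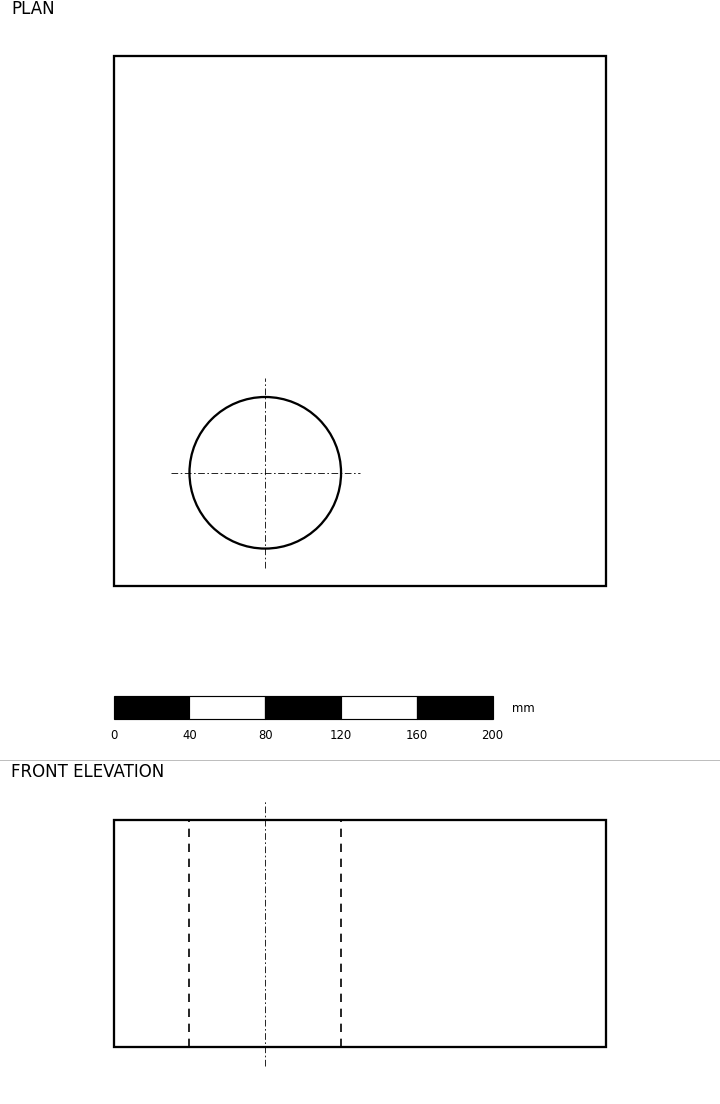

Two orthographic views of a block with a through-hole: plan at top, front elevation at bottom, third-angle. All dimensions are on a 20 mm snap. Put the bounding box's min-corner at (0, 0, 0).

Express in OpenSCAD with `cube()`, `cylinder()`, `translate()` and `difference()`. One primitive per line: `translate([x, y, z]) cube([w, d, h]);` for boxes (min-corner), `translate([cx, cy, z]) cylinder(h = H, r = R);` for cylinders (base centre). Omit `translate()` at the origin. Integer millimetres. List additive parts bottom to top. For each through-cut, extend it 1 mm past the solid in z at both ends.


difference() {
  cube([260, 280, 120]);
  translate([80, 60, -1]) cylinder(h = 122, r = 40);
}


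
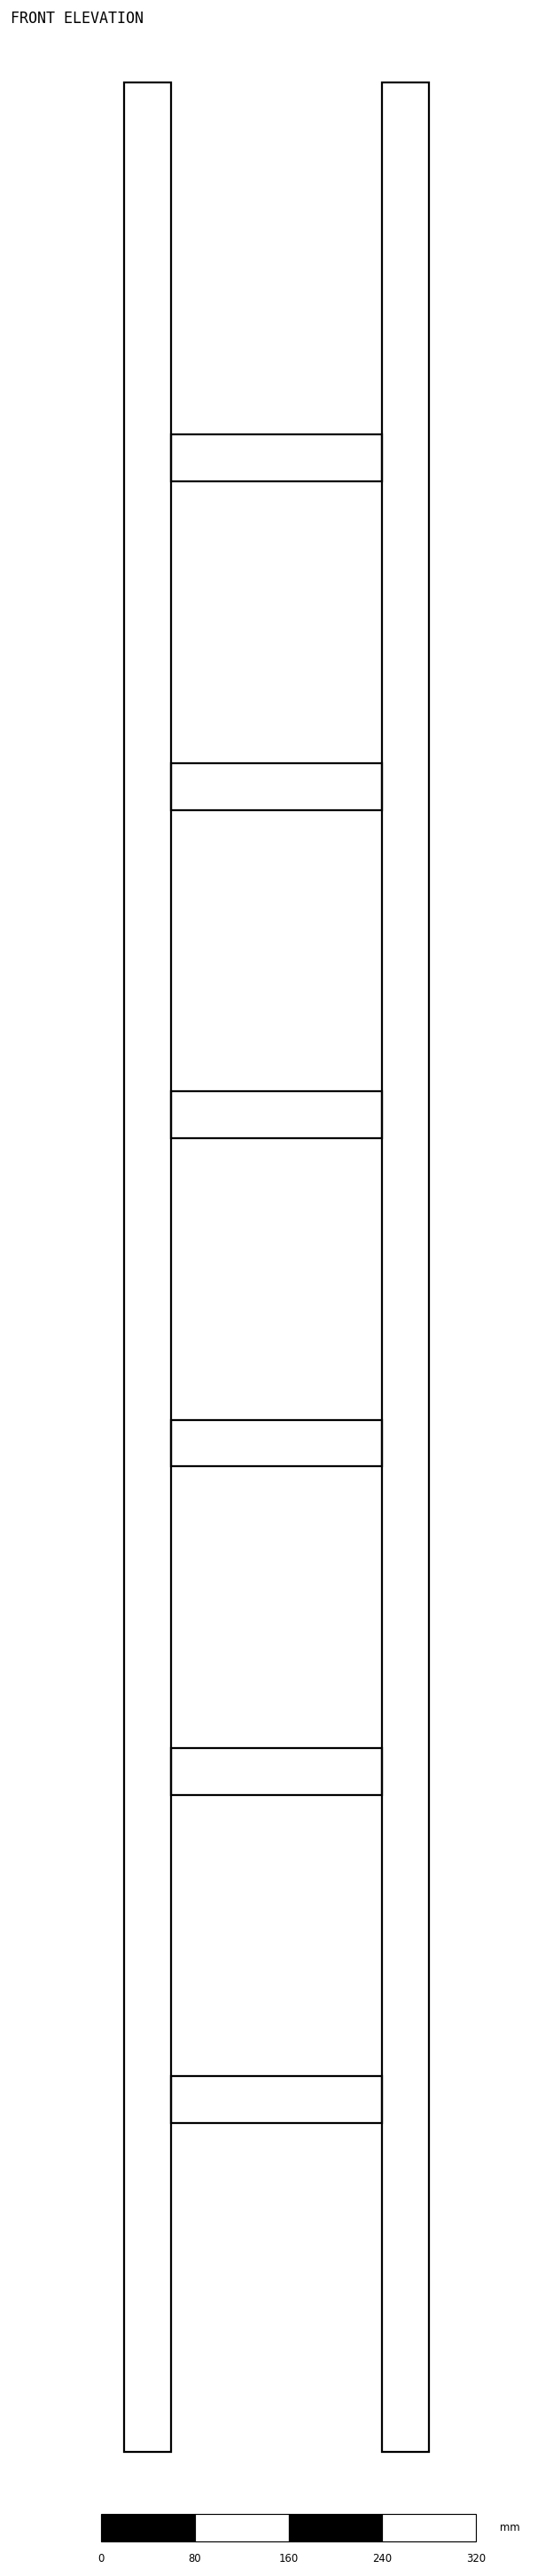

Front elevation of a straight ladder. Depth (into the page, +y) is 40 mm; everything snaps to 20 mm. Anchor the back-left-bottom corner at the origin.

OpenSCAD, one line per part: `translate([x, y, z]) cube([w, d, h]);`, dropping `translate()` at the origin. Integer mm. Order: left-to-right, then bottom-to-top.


cube([40, 40, 2020]);
translate([40, 0, 280]) cube([180, 40, 40]);
translate([40, 0, 560]) cube([180, 40, 40]);
translate([40, 0, 840]) cube([180, 40, 40]);
translate([40, 0, 1120]) cube([180, 40, 40]);
translate([40, 0, 1400]) cube([180, 40, 40]);
translate([40, 0, 1680]) cube([180, 40, 40]);
translate([220, 0, 0]) cube([40, 40, 2020]);
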